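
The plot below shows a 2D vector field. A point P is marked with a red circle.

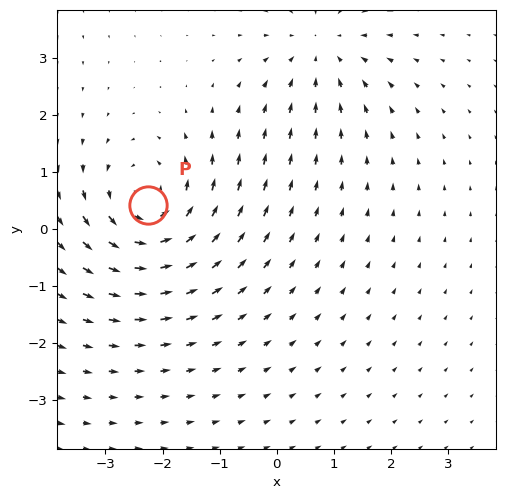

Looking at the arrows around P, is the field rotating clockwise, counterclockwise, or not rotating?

counterclockwise

Near P at (-2.3, 0.4) the arrows circulate counterclockwise. The curl (z-component) there is about +5; positive curl means counterclockwise rotation.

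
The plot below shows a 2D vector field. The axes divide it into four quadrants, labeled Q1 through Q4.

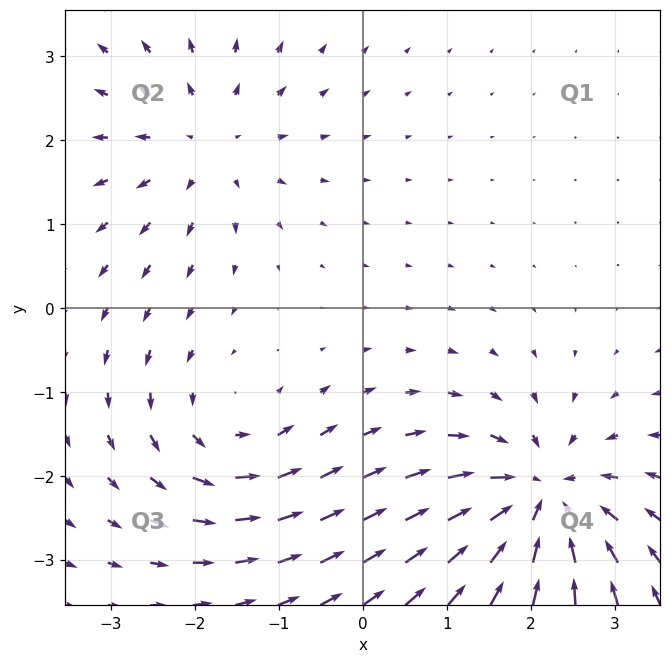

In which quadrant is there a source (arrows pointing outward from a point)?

The source sits at approximately (-1.9, 2.0), which lies in quadrant Q2. The divergence there is about +3, positive as expected for a source.

Q2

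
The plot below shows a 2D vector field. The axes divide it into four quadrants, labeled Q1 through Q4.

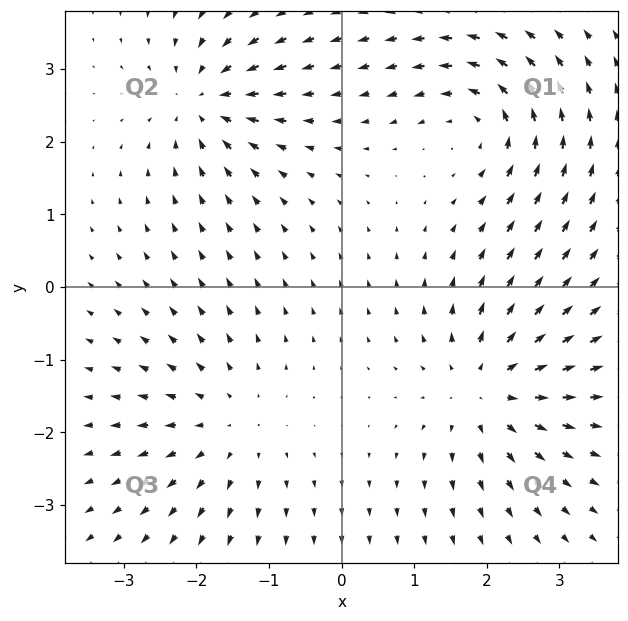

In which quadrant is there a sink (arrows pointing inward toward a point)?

The sink sits at approximately (-1.9, 2.6), which lies in quadrant Q2. The divergence there is about -4, negative as expected for a sink.

Q2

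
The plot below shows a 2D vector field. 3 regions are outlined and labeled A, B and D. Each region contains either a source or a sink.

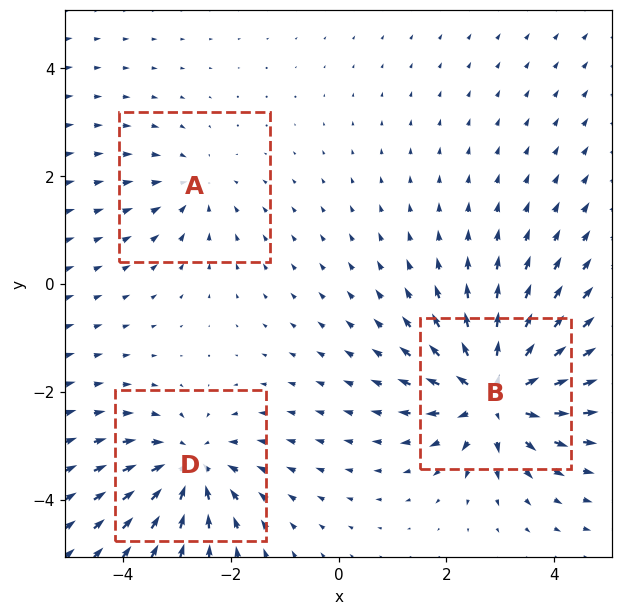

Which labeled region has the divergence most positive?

Divergence at each region's feature centre — A: about -2, B: about +5, D: about -4. Region B is most positive.

B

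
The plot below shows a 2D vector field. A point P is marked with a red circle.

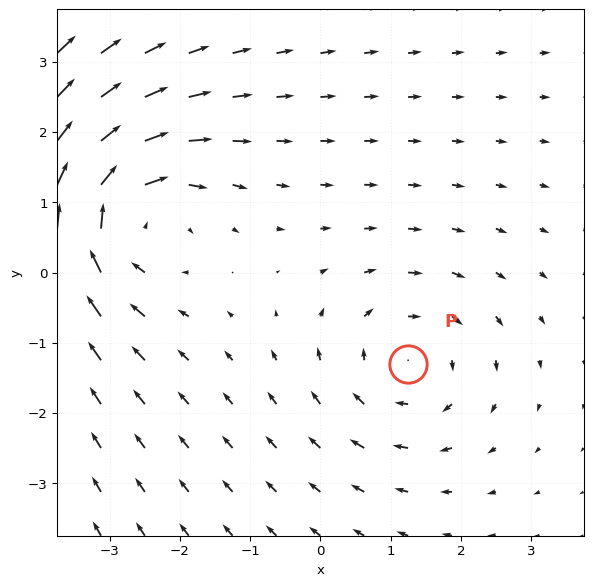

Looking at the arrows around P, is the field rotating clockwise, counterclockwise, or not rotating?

clockwise

Near P at (1.2, -1.3) the arrows circulate clockwise. The curl (z-component) there is about -3; negative curl means clockwise rotation.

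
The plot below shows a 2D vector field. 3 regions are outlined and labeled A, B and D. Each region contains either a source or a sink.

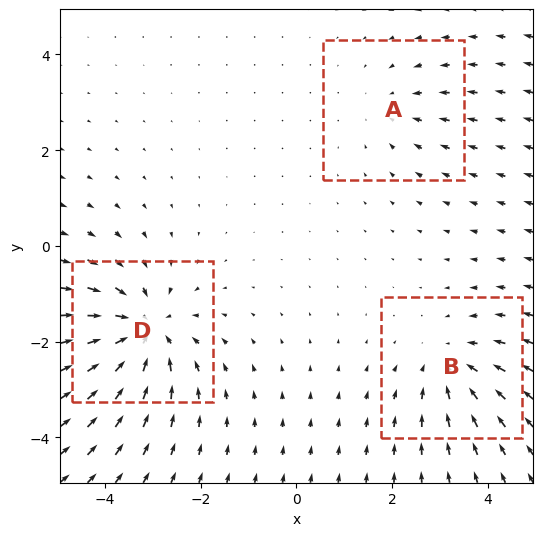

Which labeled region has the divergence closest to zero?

Divergence at each region's feature centre — A: about -2, B: about -3, D: about -5. Region A is closest to zero.

A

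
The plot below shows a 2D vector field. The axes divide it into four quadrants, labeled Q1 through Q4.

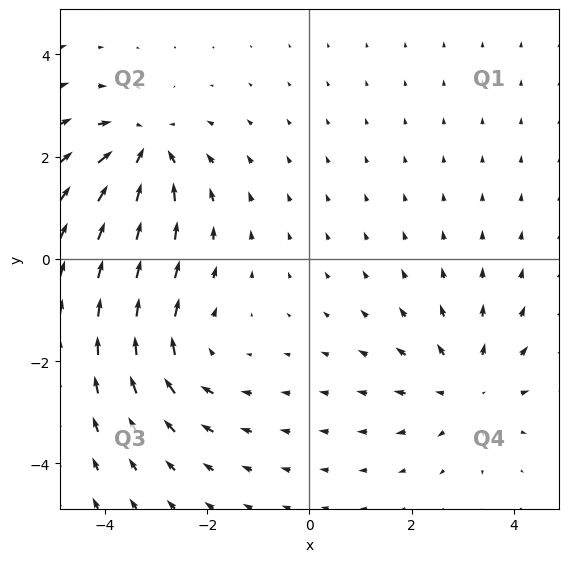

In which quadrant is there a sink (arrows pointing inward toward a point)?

Q2

The sink sits at approximately (-3.2, 2.1), which lies in quadrant Q2. The divergence there is about -6, negative as expected for a sink.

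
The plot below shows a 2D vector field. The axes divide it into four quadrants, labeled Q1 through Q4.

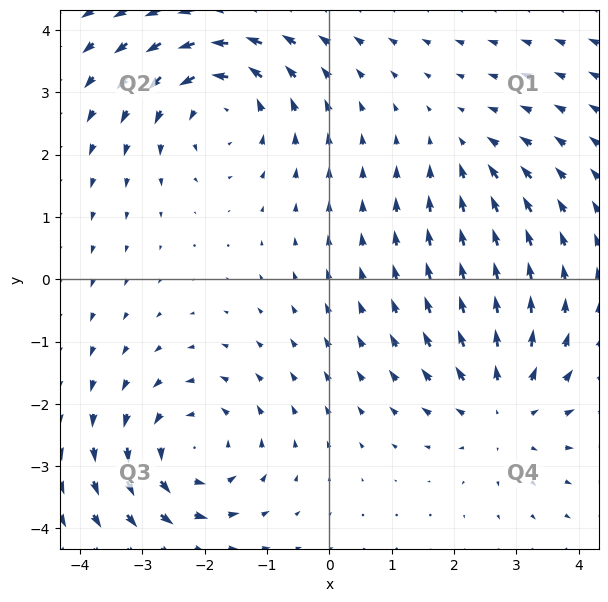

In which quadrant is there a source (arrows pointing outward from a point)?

Q4

The source sits at approximately (2.8, -2.1), which lies in quadrant Q4. The divergence there is about +4, positive as expected for a source.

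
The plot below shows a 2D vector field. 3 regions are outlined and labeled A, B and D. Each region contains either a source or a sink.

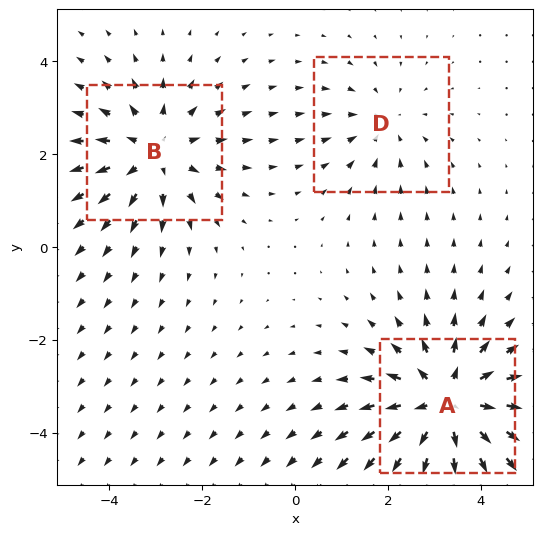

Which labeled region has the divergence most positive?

A

Divergence at each region's feature centre — A: about +5, B: about +3, D: about -2. Region A is most positive.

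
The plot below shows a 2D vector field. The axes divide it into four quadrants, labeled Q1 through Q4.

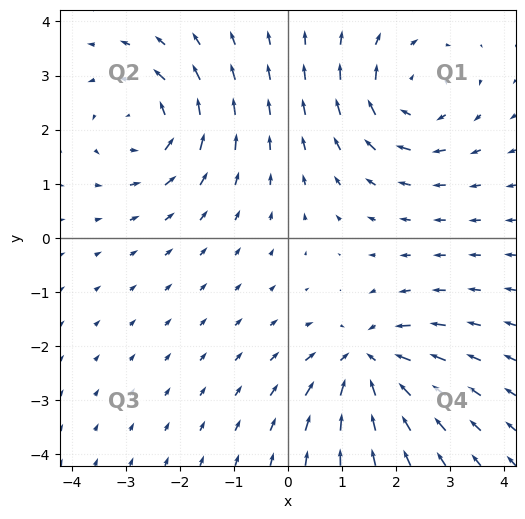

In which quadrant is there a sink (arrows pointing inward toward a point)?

The sink sits at approximately (1.5, -2.3), which lies in quadrant Q4. The divergence there is about -6, negative as expected for a sink.

Q4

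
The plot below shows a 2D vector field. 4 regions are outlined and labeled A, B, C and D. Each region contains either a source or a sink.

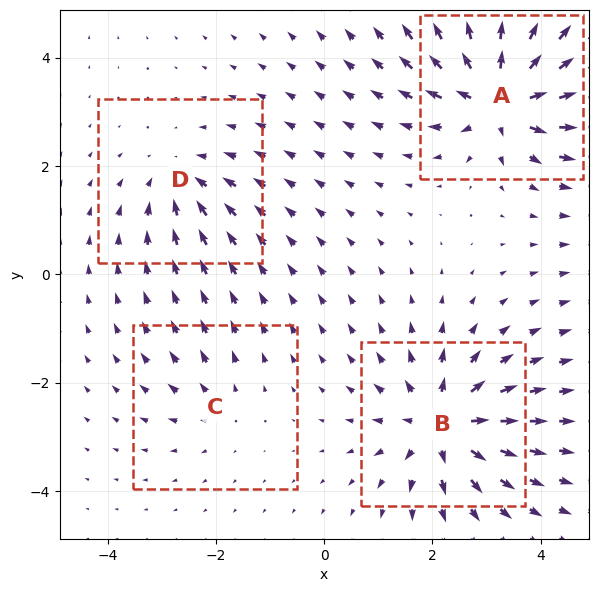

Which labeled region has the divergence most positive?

Divergence at each region's feature centre — A: about +8, B: about +7, C: about +3, D: about -4. Region A is most positive.

A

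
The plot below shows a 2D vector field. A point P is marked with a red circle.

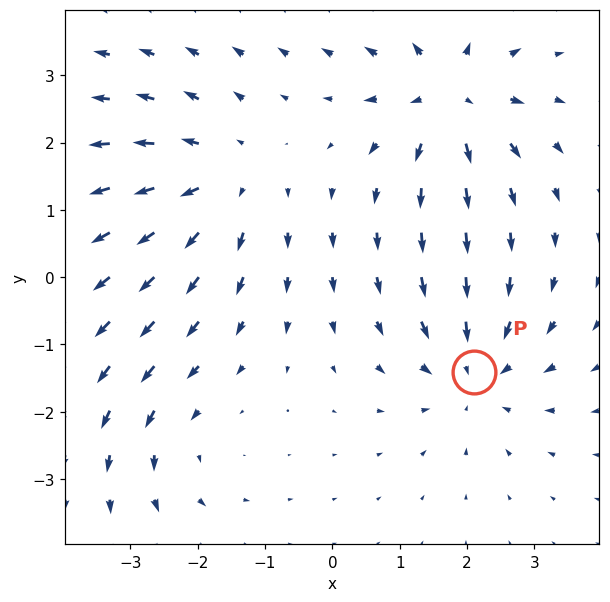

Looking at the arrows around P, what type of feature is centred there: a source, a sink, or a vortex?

sink

At P (2.1, -1.4) the arrows converge inward. Divergence about -3, curl ≈0 — negative divergence with near-zero curl is a sink.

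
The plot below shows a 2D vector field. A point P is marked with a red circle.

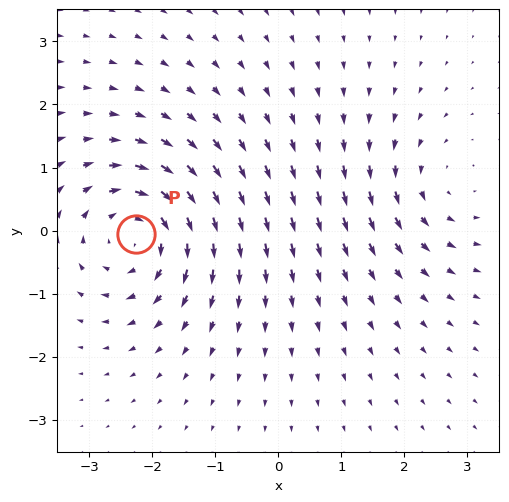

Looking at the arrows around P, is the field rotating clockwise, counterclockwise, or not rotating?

Near P at (-2.3, -0.1) the arrows circulate clockwise. The curl (z-component) there is about -5; negative curl means clockwise rotation.

clockwise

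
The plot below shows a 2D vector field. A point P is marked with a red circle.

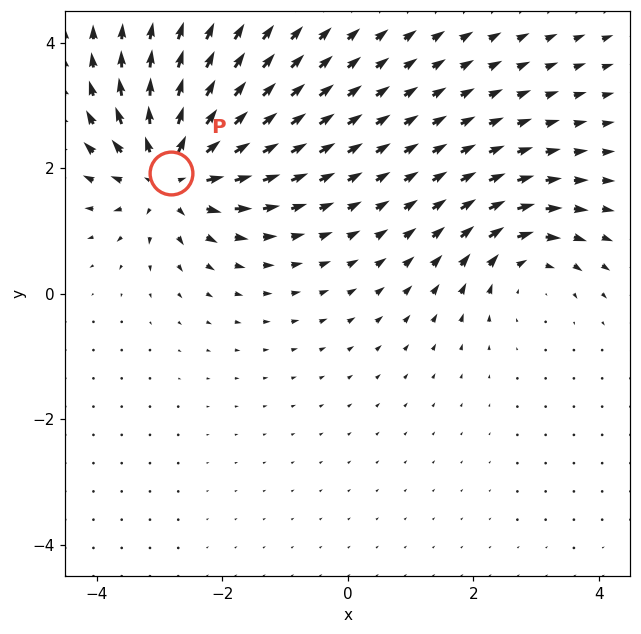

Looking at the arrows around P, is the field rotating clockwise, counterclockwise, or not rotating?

not rotating

Near P at (-2.8, 1.9) the arrows show no circulation. The curl there is ≈0.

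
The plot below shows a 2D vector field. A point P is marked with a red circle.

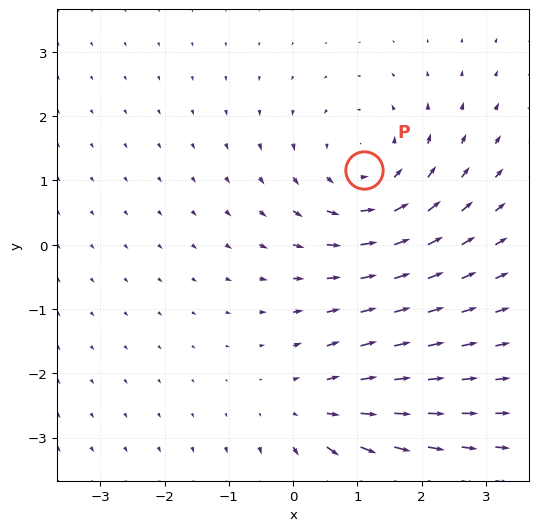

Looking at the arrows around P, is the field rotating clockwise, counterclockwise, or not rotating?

counterclockwise

Near P at (1.1, 1.2) the arrows circulate counterclockwise. The curl (z-component) there is about +3; positive curl means counterclockwise rotation.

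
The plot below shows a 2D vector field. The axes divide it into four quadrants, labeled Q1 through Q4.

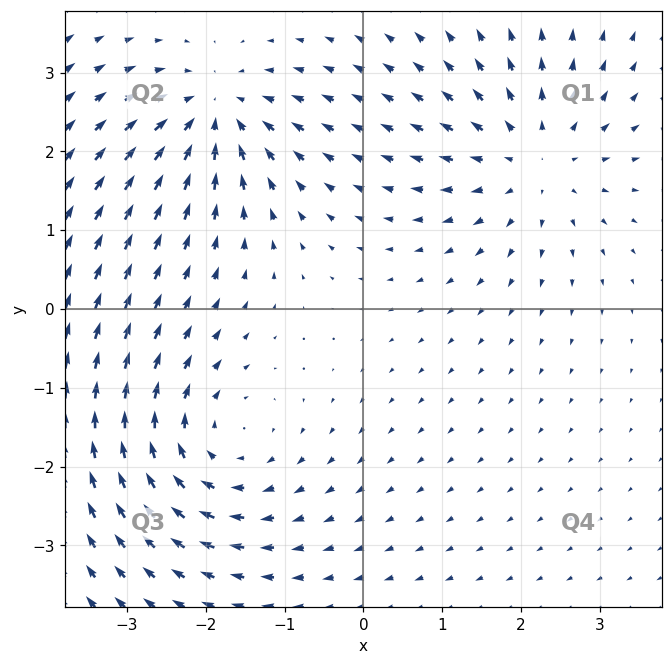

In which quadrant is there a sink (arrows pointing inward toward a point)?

The sink sits at approximately (-1.9, 2.5), which lies in quadrant Q2. The divergence there is about -6, negative as expected for a sink.

Q2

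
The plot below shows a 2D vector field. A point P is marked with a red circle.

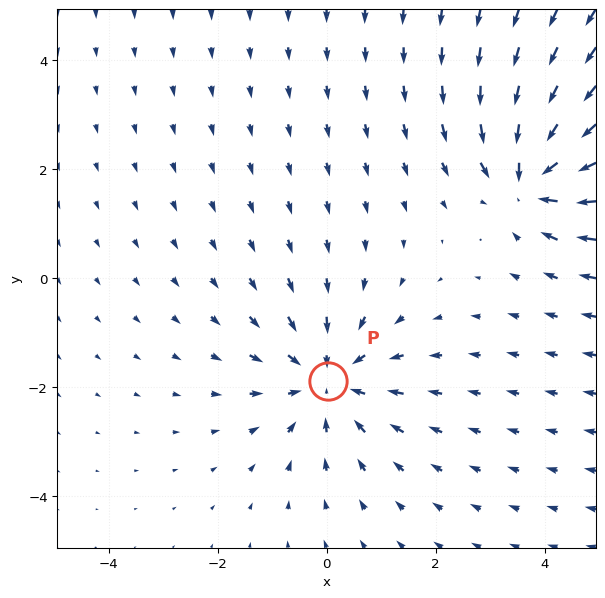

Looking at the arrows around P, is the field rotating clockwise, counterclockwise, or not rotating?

Near P at (0.0, -1.9) the arrows show no circulation. The curl there is ≈0.

not rotating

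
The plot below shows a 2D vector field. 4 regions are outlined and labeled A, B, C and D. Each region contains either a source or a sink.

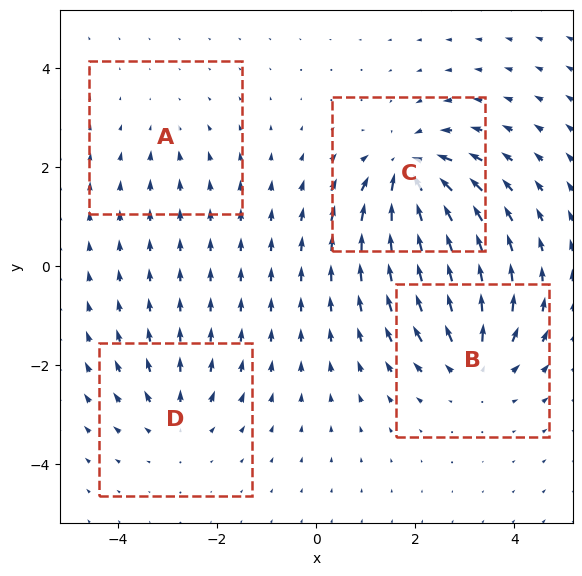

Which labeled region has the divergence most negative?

C

Divergence at each region's feature centre — A: about -2, B: about +5, C: about -7, D: about +3. Region C is most negative.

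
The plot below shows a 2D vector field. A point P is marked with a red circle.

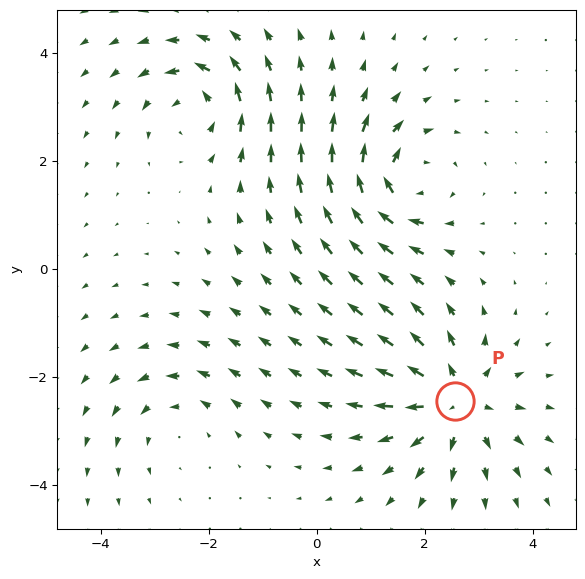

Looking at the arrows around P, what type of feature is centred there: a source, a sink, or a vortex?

At P (2.6, -2.4) the arrows spread outward. Divergence about +5, curl ≈0 — positive divergence with near-zero curl is a source.

source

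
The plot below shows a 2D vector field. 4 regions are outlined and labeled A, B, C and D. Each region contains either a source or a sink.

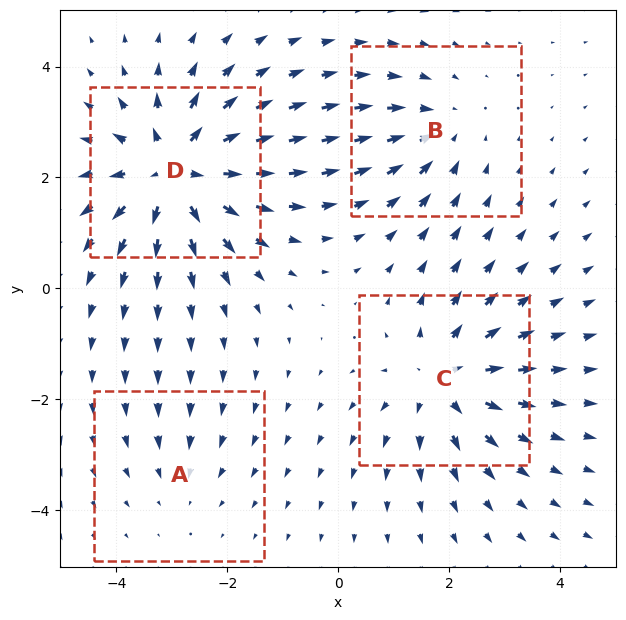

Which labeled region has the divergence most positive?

Divergence at each region's feature centre — A: about -2, B: about -3, C: about +5, D: about +6. Region D is most positive.

D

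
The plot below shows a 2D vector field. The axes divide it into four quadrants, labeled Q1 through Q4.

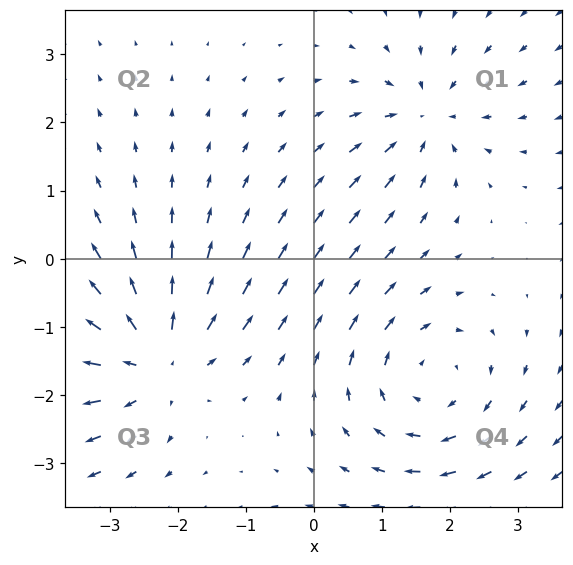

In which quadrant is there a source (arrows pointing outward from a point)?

The source sits at approximately (-2.3, -1.5), which lies in quadrant Q3. The divergence there is about +4, positive as expected for a source.

Q3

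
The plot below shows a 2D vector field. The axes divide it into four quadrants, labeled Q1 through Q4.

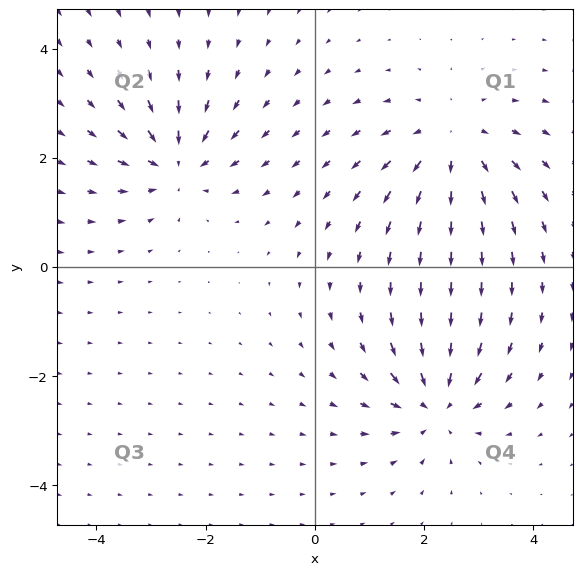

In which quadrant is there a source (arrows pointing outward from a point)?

Q1

The source sits at approximately (2.5, 2.3), which lies in quadrant Q1. The divergence there is about +3, positive as expected for a source.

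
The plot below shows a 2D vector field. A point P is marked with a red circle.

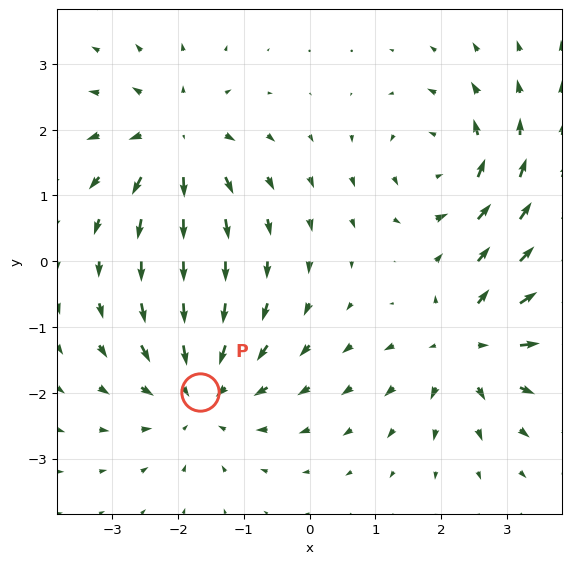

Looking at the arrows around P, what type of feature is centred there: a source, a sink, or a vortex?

At P (-1.7, -2.0) the arrows converge inward. Divergence about -5, curl ≈0 — negative divergence with near-zero curl is a sink.

sink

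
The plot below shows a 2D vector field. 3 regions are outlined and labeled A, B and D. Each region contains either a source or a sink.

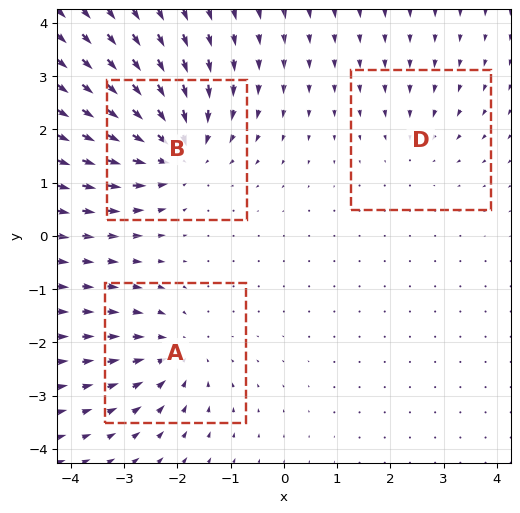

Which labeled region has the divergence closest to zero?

D

Divergence at each region's feature centre — A: about -3, B: about -5, D: about -2. Region D is closest to zero.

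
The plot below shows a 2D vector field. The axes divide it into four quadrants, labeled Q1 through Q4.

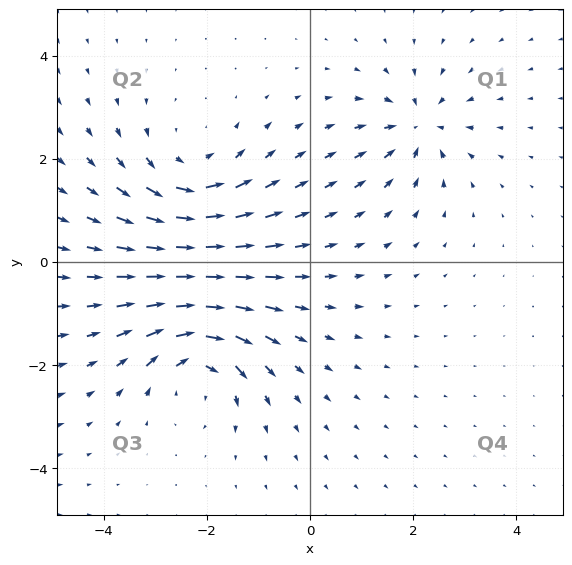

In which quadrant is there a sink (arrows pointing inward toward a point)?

The sink sits at approximately (2.1, 2.6), which lies in quadrant Q1. The divergence there is about -5, negative as expected for a sink.

Q1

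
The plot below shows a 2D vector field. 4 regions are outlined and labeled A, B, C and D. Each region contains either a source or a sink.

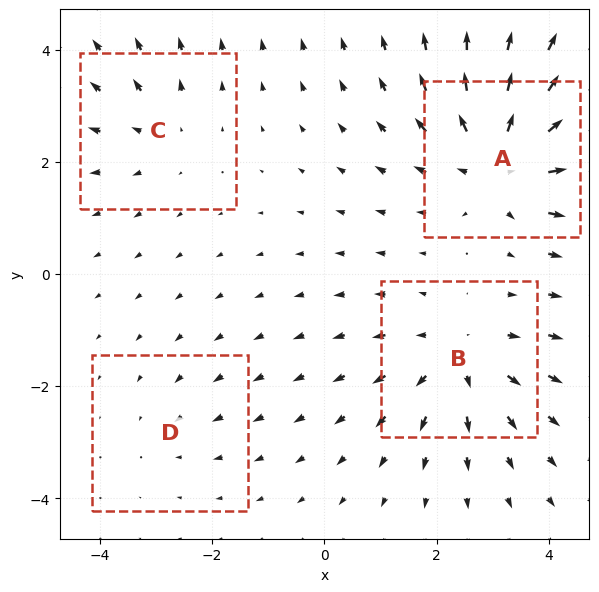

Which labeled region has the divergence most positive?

Divergence at each region's feature centre — A: about +6, B: about +4, C: about +3, D: about -2. Region A is most positive.

A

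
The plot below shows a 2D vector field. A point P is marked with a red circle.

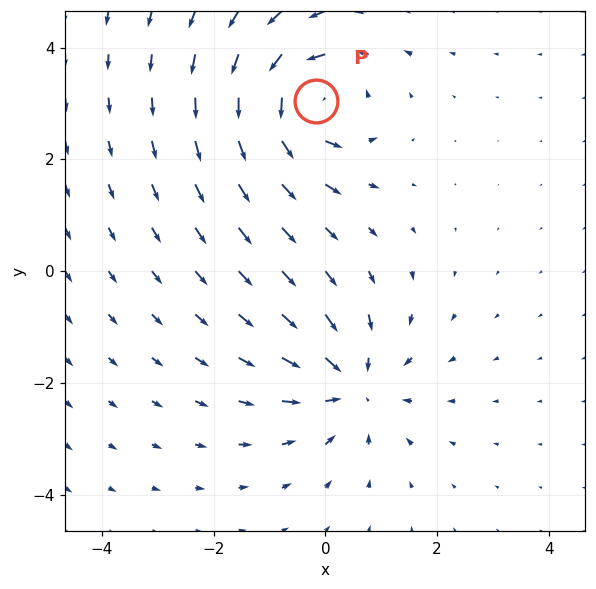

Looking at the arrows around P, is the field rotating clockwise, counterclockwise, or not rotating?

counterclockwise

Near P at (-0.2, 3.0) the arrows circulate counterclockwise. The curl (z-component) there is about +5; positive curl means counterclockwise rotation.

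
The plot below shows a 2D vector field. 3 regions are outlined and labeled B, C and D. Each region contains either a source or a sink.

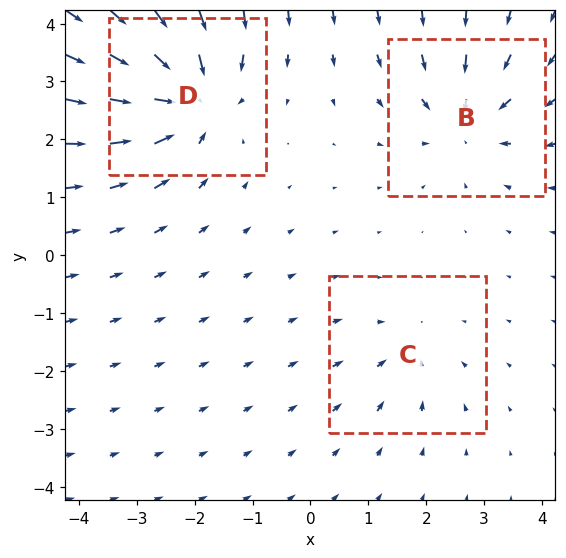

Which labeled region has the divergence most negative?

D

Divergence at each region's feature centre — B: about -4, C: about -2, D: about -6. Region D is most negative.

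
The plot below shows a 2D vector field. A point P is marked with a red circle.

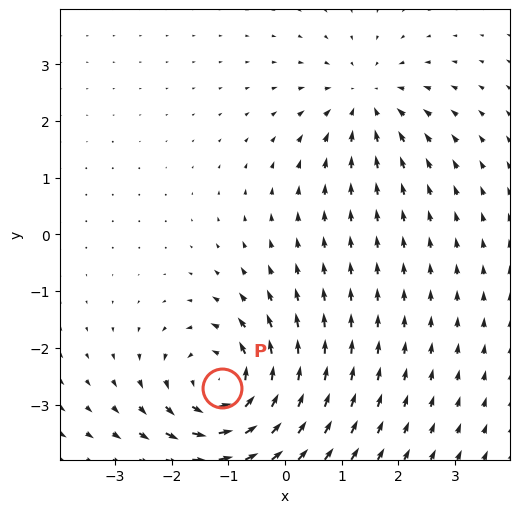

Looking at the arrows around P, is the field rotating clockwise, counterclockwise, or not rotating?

counterclockwise

Near P at (-1.1, -2.7) the arrows circulate counterclockwise. The curl (z-component) there is about +5; positive curl means counterclockwise rotation.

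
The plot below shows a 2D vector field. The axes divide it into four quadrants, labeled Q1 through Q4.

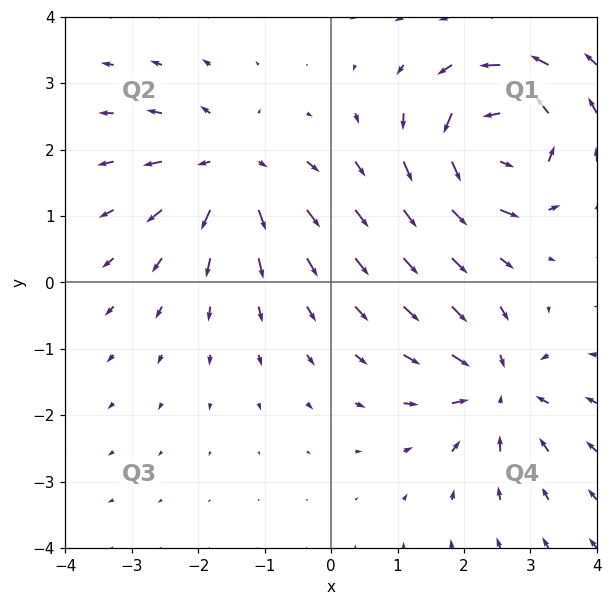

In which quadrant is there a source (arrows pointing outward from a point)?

Q2

The source sits at approximately (-1.5, 1.7), which lies in quadrant Q2. The divergence there is about +5, positive as expected for a source.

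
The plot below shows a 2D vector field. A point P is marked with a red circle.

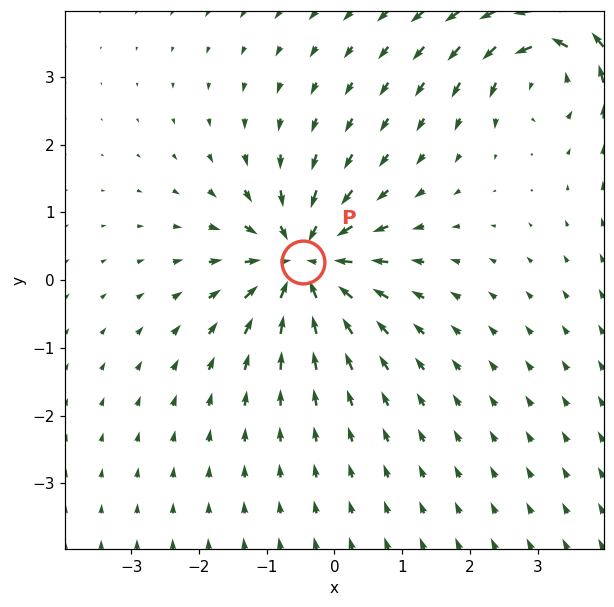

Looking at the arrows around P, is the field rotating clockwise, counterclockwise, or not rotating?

Near P at (-0.5, 0.3) the arrows show no circulation. The curl there is ≈0.

not rotating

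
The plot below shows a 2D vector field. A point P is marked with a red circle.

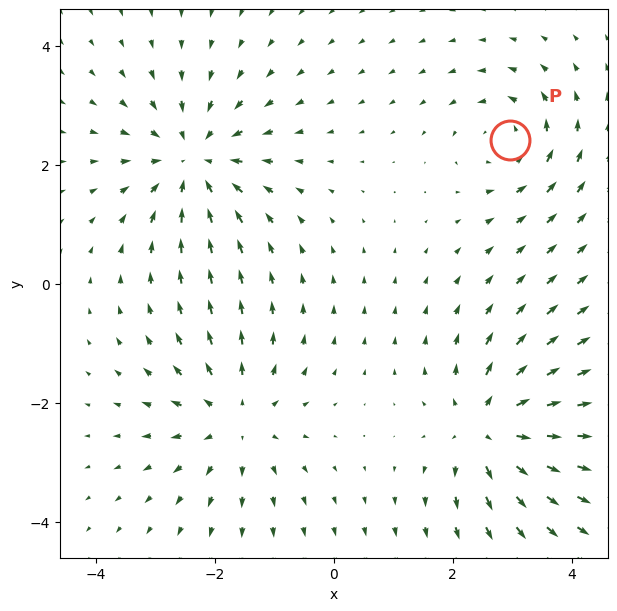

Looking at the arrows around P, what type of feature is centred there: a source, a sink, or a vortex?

vortex

At P (3.0, 2.4) the arrows circulate counterclockwise. Divergence ≈0, curl about +4 — near-zero divergence with nonzero curl is a vortex.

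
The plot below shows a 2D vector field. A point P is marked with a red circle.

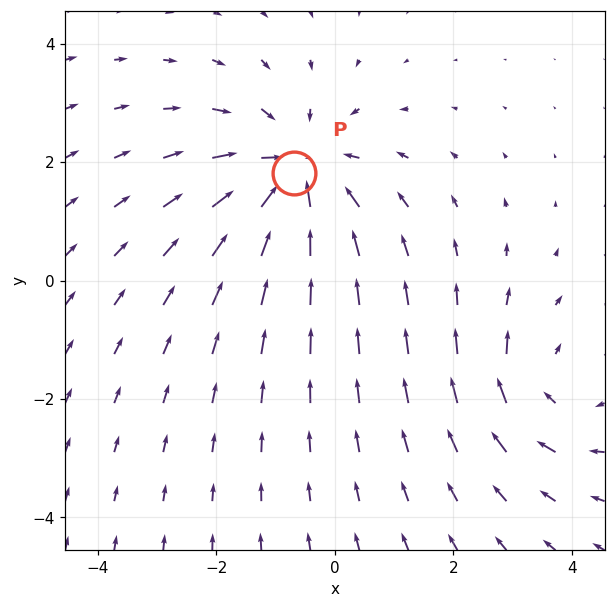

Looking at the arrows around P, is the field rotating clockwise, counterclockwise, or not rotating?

not rotating

Near P at (-0.7, 1.8) the arrows show no circulation. The curl there is ≈0.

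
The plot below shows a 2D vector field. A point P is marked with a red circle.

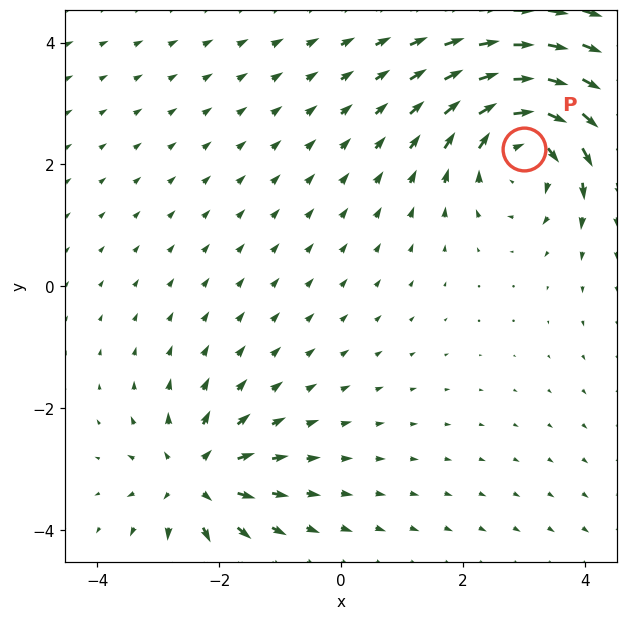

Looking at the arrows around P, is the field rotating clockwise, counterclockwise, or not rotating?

Near P at (3.0, 2.2) the arrows circulate clockwise. The curl (z-component) there is about -5; negative curl means clockwise rotation.

clockwise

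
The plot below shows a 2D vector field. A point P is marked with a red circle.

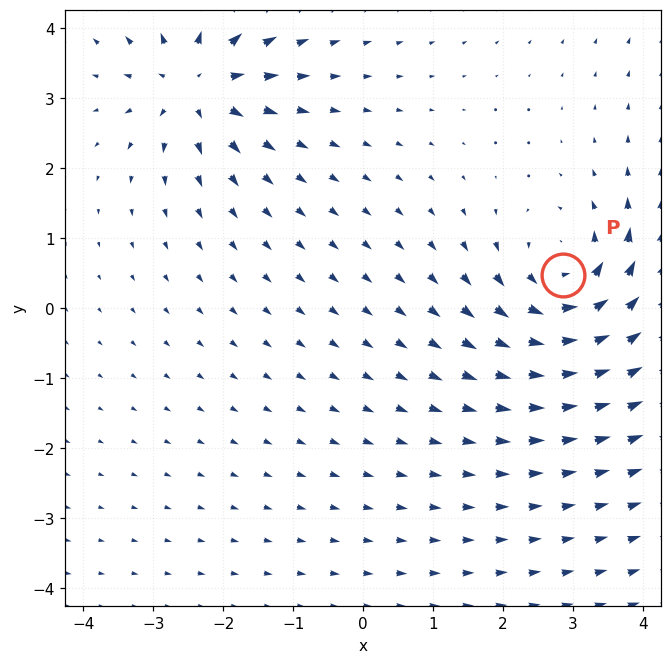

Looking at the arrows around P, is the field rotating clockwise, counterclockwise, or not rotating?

counterclockwise

Near P at (2.9, 0.5) the arrows circulate counterclockwise. The curl (z-component) there is about +5; positive curl means counterclockwise rotation.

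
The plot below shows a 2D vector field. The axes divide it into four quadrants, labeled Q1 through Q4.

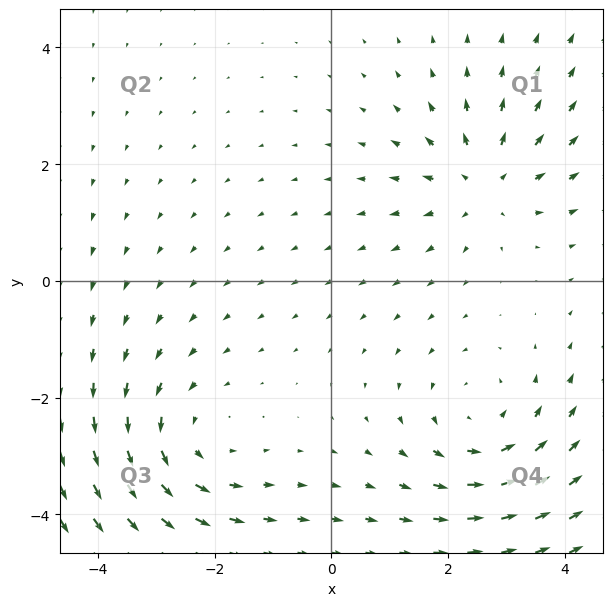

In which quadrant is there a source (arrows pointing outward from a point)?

Q1

The source sits at approximately (2.6, 1.7), which lies in quadrant Q1. The divergence there is about +4, positive as expected for a source.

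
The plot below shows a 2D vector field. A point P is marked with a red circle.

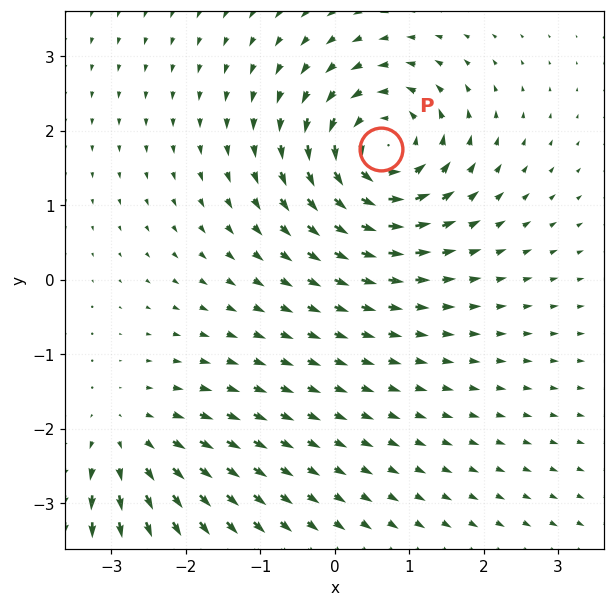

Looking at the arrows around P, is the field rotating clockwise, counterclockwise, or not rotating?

counterclockwise

Near P at (0.6, 1.8) the arrows circulate counterclockwise. The curl (z-component) there is about +6; positive curl means counterclockwise rotation.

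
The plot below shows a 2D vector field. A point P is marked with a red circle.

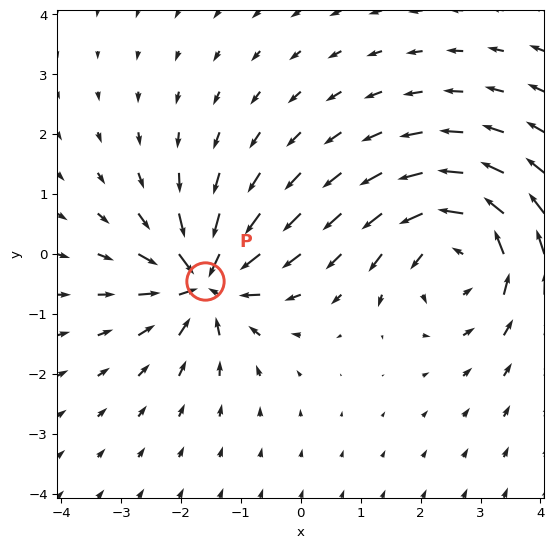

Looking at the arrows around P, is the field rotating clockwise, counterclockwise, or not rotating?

Near P at (-1.6, -0.4) the arrows show no circulation. The curl there is ≈0.

not rotating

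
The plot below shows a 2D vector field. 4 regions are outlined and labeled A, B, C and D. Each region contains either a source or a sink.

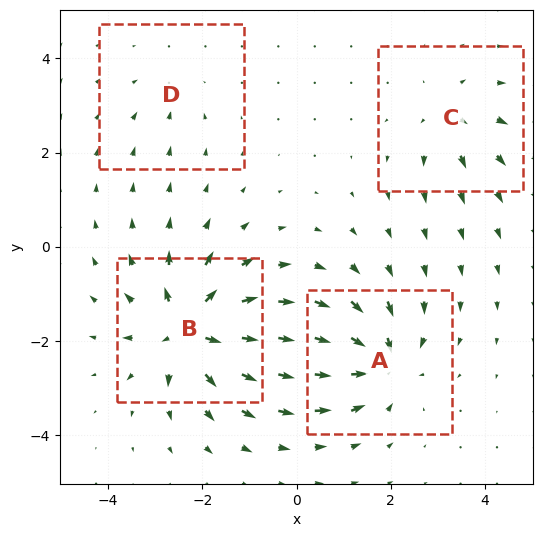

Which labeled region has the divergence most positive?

B

Divergence at each region's feature centre — A: about -6, B: about +8, C: about +4, D: about -2. Region B is most positive.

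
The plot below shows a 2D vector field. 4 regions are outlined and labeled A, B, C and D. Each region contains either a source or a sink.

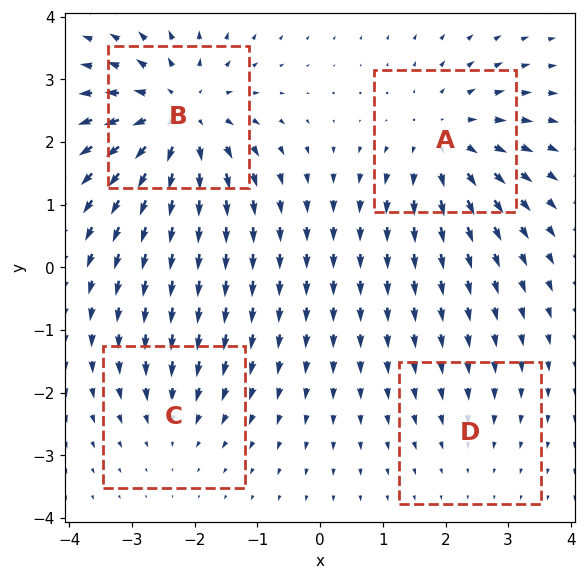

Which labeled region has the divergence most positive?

Divergence at each region's feature centre — A: about +5, B: about +7, C: about -3, D: about -2. Region B is most positive.

B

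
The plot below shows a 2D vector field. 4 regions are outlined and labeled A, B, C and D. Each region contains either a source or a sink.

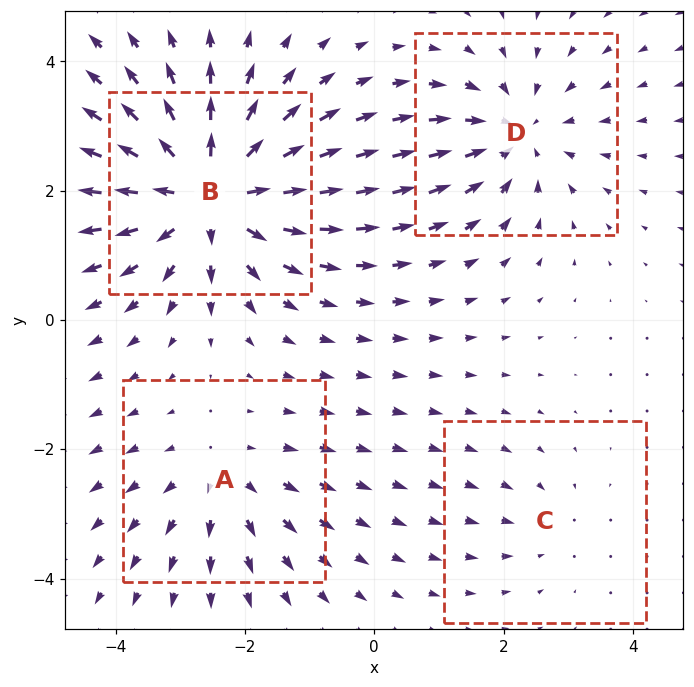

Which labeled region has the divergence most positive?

Divergence at each region's feature centre — A: about +3, B: about +7, C: about -2, D: about -4. Region B is most positive.

B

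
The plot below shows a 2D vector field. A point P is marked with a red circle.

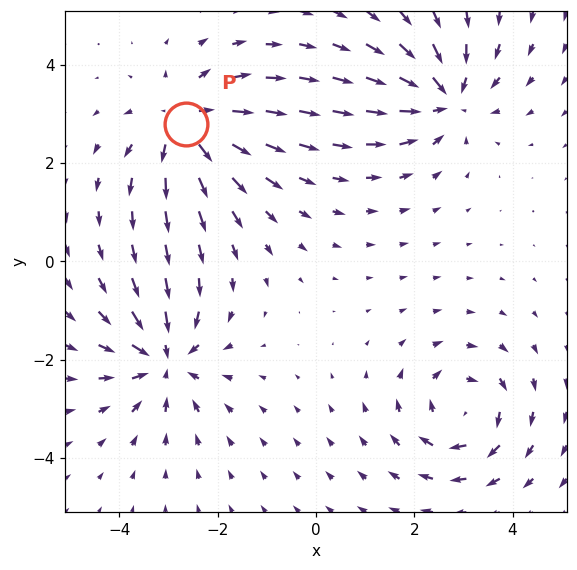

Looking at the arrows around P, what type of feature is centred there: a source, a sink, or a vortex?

At P (-2.6, 2.8) the arrows spread outward. Divergence about +5, curl ≈0 — positive divergence with near-zero curl is a source.

source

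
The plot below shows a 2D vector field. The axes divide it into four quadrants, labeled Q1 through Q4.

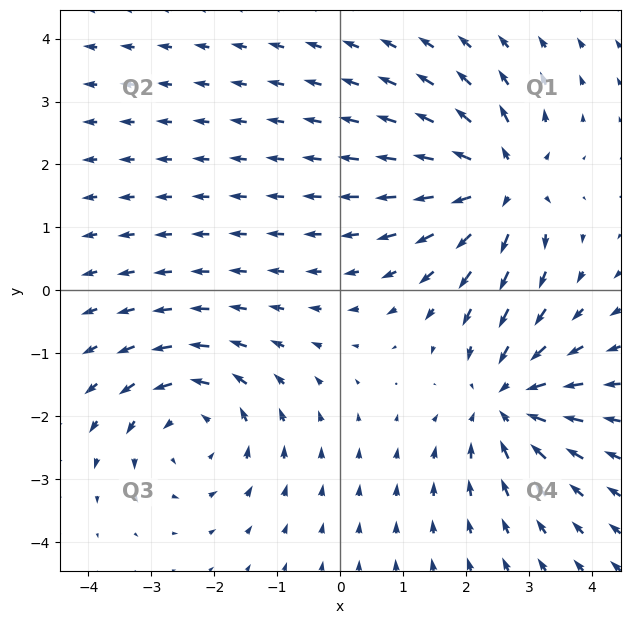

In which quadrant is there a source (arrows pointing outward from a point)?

The source sits at approximately (2.6, 1.7), which lies in quadrant Q1. The divergence there is about +4, positive as expected for a source.

Q1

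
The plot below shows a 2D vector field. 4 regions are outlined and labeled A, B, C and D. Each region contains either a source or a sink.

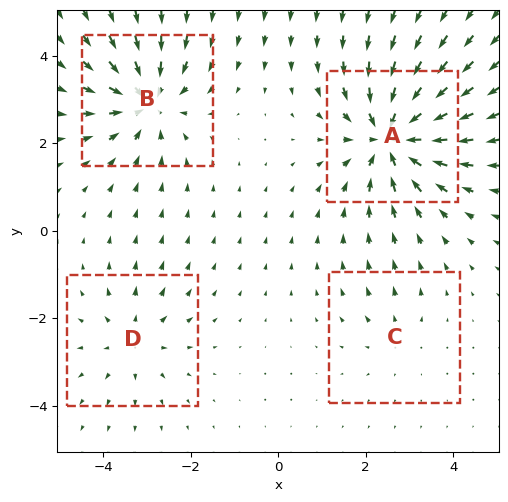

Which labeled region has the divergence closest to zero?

C

Divergence at each region's feature centre — A: about -7, B: about -5, C: about +2, D: about +3. Region C is closest to zero.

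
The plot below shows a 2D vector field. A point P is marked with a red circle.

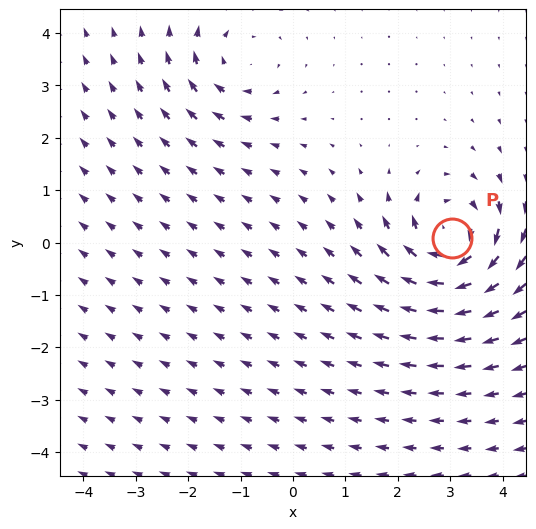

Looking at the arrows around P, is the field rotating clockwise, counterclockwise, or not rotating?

clockwise

Near P at (3.0, 0.1) the arrows circulate clockwise. The curl (z-component) there is about -7; negative curl means clockwise rotation.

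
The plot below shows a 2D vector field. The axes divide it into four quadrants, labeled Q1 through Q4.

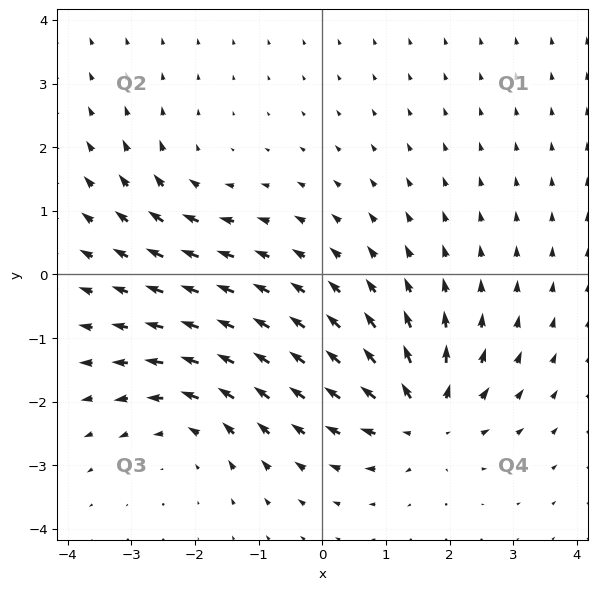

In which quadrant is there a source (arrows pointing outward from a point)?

The source sits at approximately (1.6, -2.2), which lies in quadrant Q4. The divergence there is about +6, positive as expected for a source.

Q4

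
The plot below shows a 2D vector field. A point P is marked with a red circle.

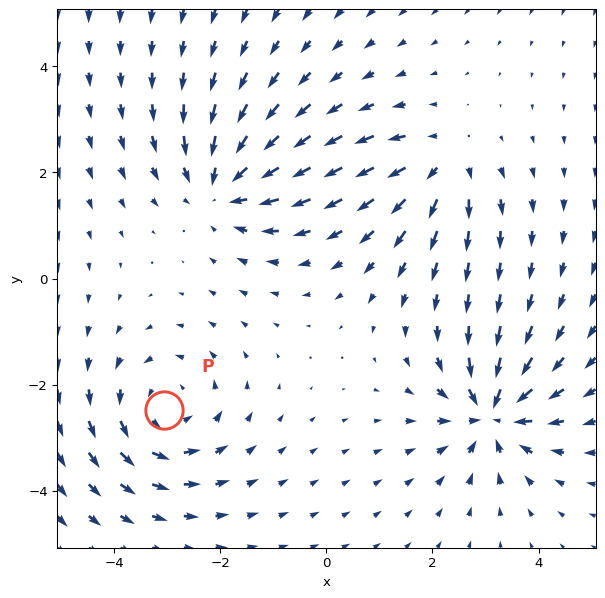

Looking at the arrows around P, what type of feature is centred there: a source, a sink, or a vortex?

vortex

At P (-3.1, -2.5) the arrows circulate counterclockwise. Divergence ≈0, curl about +4 — near-zero divergence with nonzero curl is a vortex.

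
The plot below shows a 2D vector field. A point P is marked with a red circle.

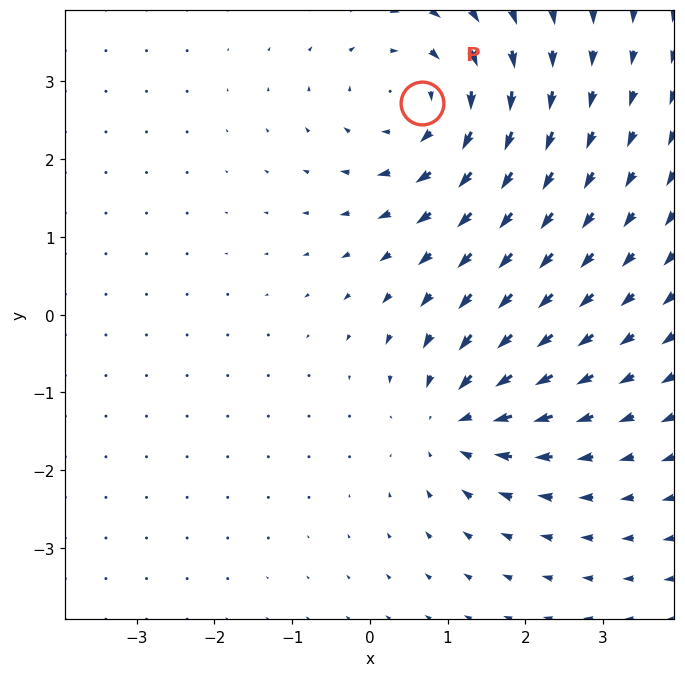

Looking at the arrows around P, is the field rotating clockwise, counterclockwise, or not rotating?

Near P at (0.7, 2.7) the arrows circulate clockwise. The curl (z-component) there is about -4; negative curl means clockwise rotation.

clockwise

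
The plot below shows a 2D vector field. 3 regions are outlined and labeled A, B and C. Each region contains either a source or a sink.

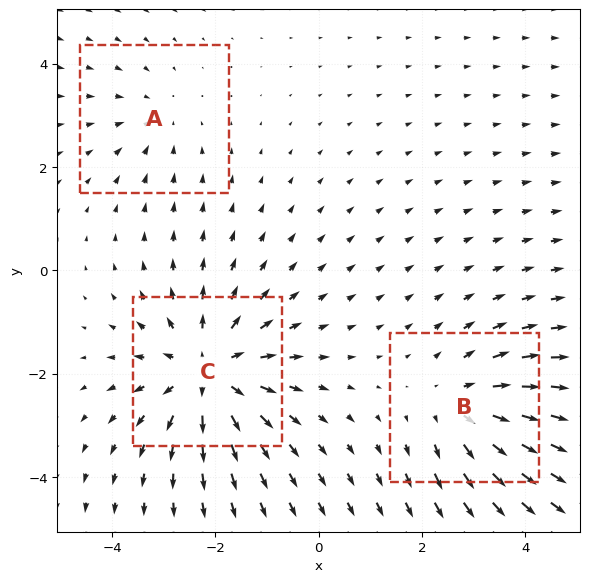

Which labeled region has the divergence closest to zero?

Divergence at each region's feature centre — A: about -2, B: about +3, C: about +5. Region A is closest to zero.

A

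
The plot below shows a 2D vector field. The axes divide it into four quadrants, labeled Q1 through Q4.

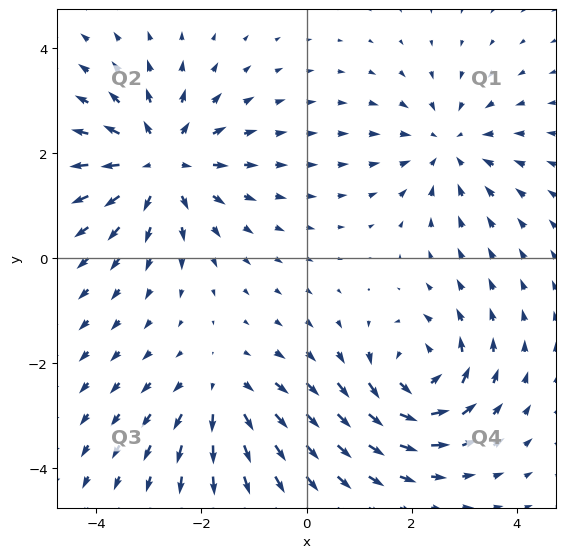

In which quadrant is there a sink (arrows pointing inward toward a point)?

The sink sits at approximately (2.7, 2.1), which lies in quadrant Q1. The divergence there is about -3, negative as expected for a sink.

Q1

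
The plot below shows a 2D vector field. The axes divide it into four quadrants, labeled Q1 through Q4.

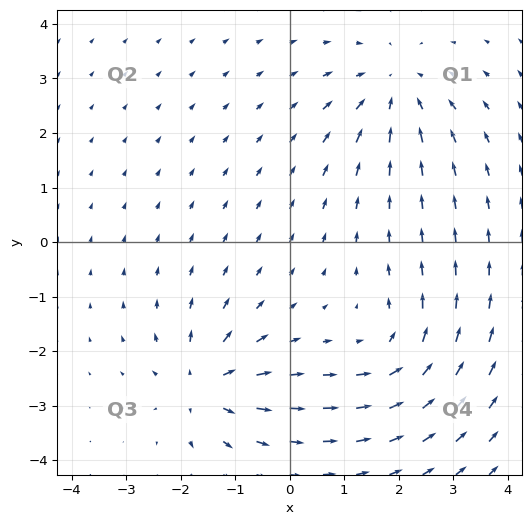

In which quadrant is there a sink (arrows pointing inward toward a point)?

Q1

The sink sits at approximately (1.9, 2.8), which lies in quadrant Q1. The divergence there is about -4, negative as expected for a sink.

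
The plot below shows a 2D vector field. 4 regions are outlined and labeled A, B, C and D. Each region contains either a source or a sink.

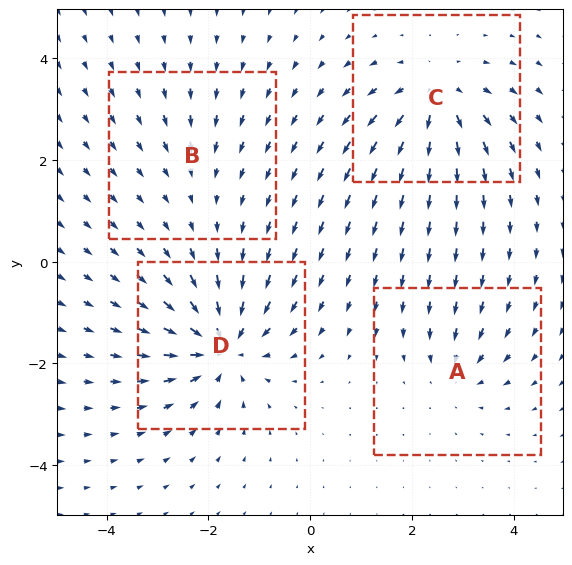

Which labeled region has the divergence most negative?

D

Divergence at each region's feature centre — A: about -4, B: about -2, C: about +6, D: about -7. Region D is most negative.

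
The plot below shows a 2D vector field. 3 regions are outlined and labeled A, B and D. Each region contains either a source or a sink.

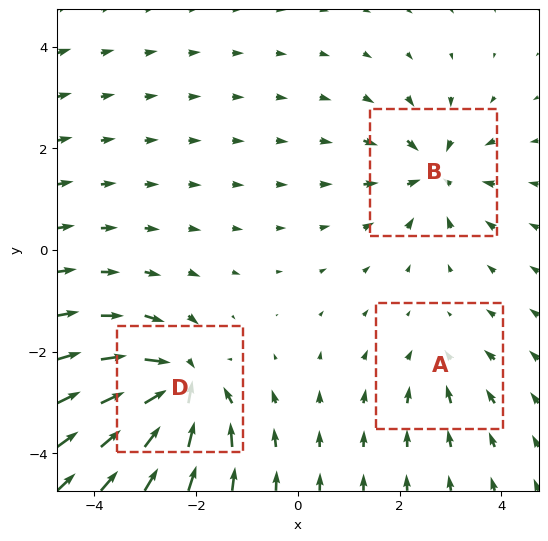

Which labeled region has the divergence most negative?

D

Divergence at each region's feature centre — A: about -2, B: about -4, D: about -6. Region D is most negative.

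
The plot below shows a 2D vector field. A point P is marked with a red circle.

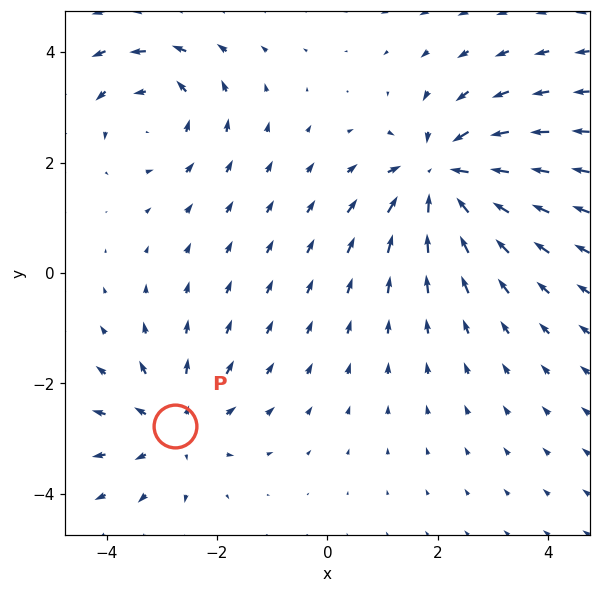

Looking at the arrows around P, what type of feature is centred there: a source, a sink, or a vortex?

At P (-2.8, -2.8) the arrows spread outward. Divergence about +3, curl ≈0 — positive divergence with near-zero curl is a source.

source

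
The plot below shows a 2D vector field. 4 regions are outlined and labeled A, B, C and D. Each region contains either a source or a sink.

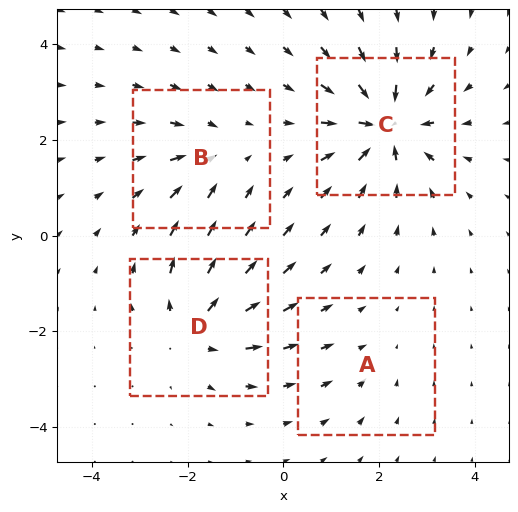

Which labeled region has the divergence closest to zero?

A

Divergence at each region's feature centre — A: about -2, B: about -4, C: about -8, D: about +5. Region A is closest to zero.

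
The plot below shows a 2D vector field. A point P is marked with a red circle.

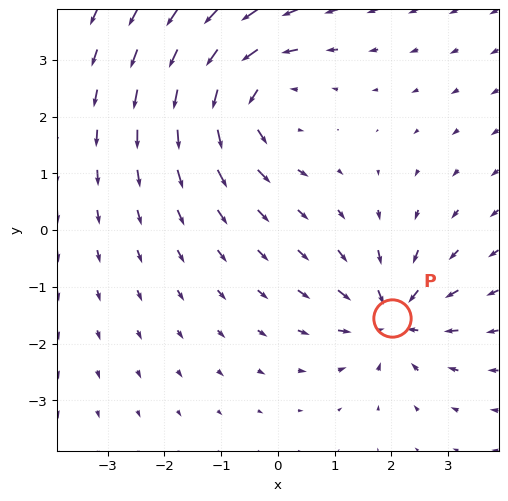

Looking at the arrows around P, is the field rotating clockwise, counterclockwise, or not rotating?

not rotating

Near P at (2.0, -1.5) the arrows show no circulation. The curl there is ≈0.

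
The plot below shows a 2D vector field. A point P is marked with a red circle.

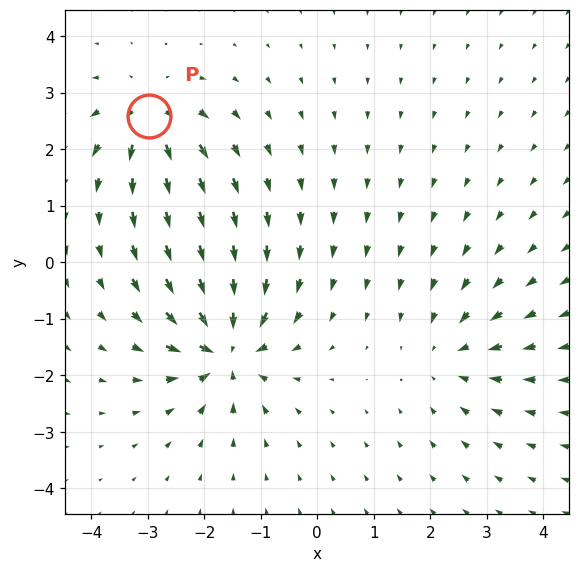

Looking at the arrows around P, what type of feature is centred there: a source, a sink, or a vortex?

At P (-3.0, 2.6) the arrows spread outward. Divergence about +4, curl ≈0 — positive divergence with near-zero curl is a source.

source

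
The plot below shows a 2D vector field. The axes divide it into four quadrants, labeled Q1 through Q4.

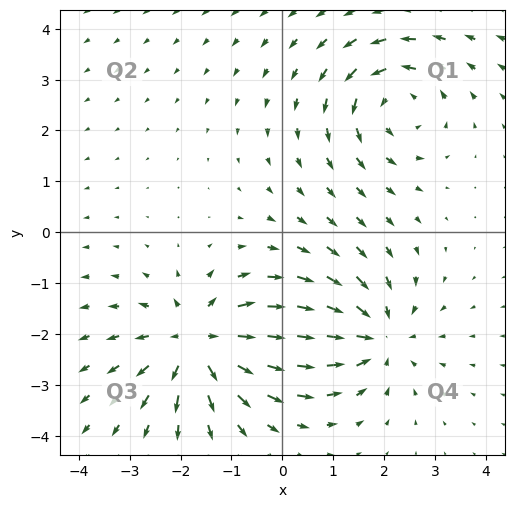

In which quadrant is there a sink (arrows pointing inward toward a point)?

Q4

The sink sits at approximately (1.8, -2.0), which lies in quadrant Q4. The divergence there is about -4, negative as expected for a sink.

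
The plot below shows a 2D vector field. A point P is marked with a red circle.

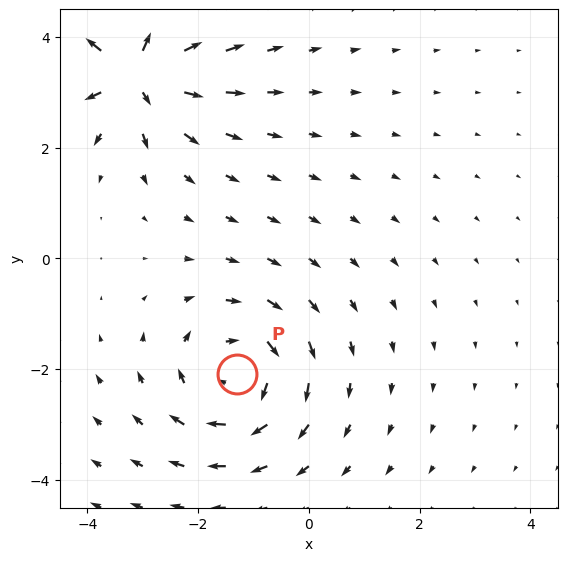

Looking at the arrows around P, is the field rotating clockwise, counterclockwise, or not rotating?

clockwise

Near P at (-1.3, -2.1) the arrows circulate clockwise. The curl (z-component) there is about -3; negative curl means clockwise rotation.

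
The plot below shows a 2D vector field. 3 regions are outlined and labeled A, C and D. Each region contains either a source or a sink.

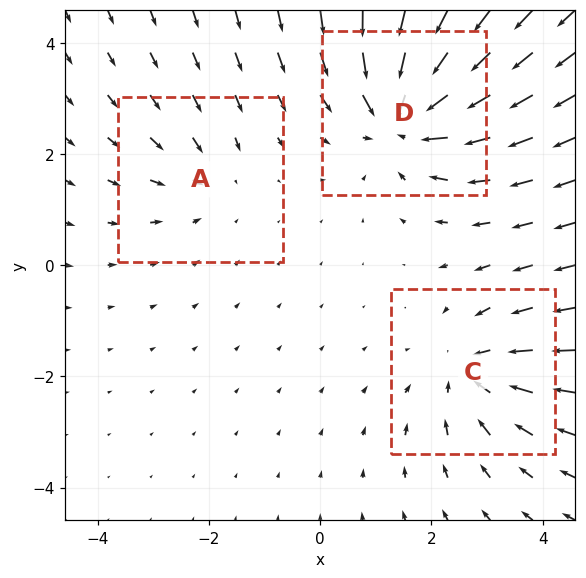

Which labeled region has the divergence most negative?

Divergence at each region's feature centre — A: about -2, C: about -3, D: about -4. Region D is most negative.

D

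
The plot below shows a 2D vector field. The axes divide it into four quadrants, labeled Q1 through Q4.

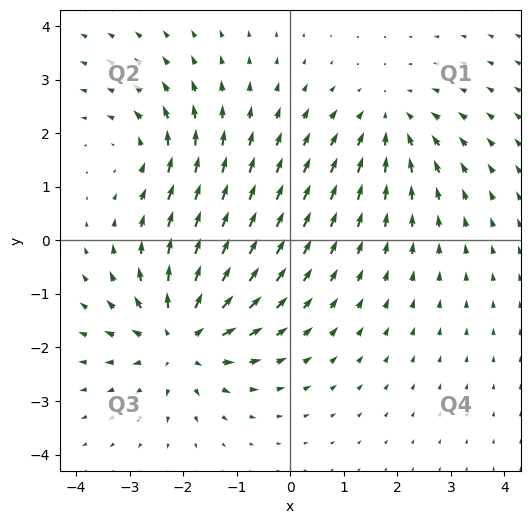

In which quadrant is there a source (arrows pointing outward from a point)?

Q3

The source sits at approximately (-2.0, -1.8), which lies in quadrant Q3. The divergence there is about +5, positive as expected for a source.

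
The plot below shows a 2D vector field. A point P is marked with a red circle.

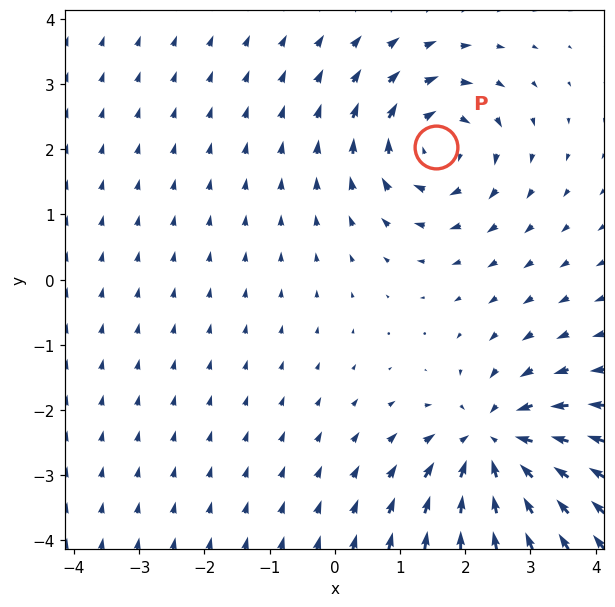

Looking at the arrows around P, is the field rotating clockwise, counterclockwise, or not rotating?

Near P at (1.5, 2.0) the arrows circulate clockwise. The curl (z-component) there is about -4; negative curl means clockwise rotation.

clockwise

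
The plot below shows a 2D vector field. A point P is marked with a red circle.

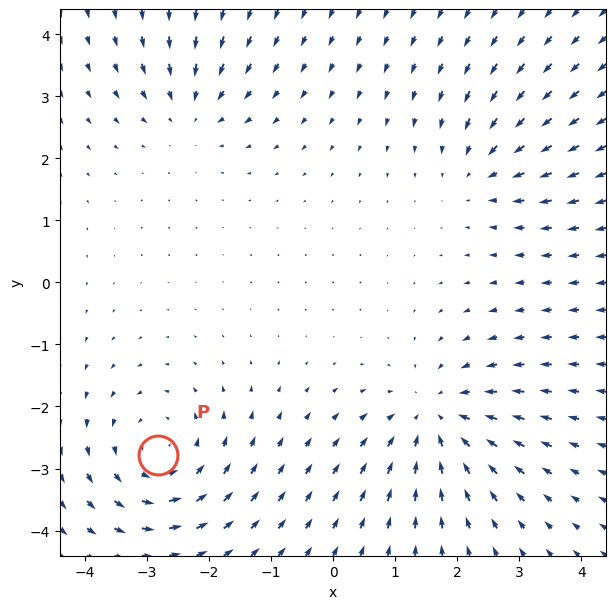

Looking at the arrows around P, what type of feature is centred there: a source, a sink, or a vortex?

vortex

At P (-2.8, -2.8) the arrows circulate counterclockwise. Divergence ≈0, curl about +5 — near-zero divergence with nonzero curl is a vortex.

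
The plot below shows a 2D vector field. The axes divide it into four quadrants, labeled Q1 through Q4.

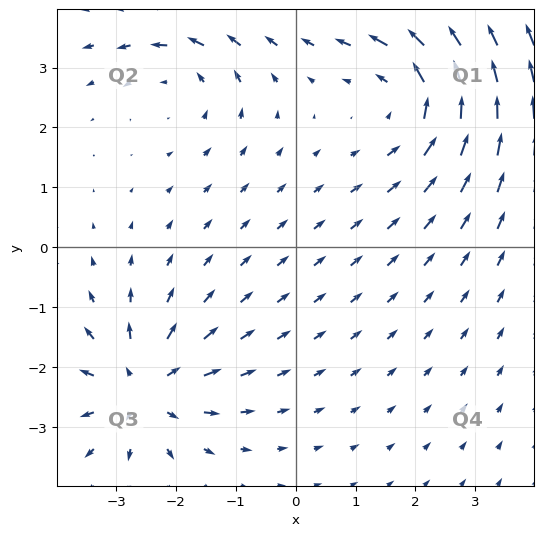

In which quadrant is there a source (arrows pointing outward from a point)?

The source sits at approximately (-2.6, -2.4), which lies in quadrant Q3. The divergence there is about +5, positive as expected for a source.

Q3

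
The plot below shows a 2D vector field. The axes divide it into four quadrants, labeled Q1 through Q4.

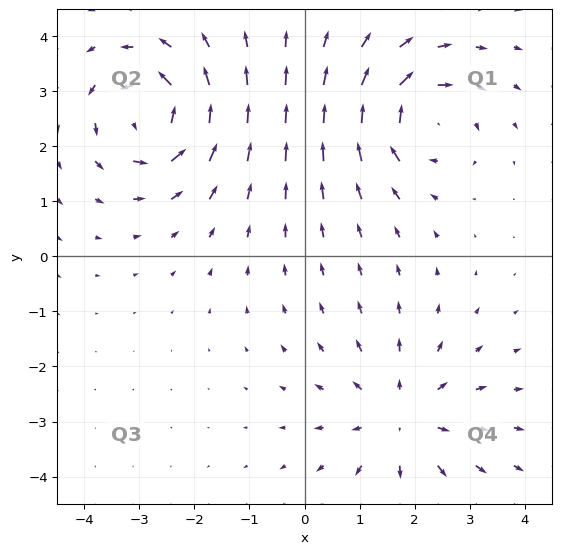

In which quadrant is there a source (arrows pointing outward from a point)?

The source sits at approximately (1.8, -2.9), which lies in quadrant Q4. The divergence there is about +3, positive as expected for a source.

Q4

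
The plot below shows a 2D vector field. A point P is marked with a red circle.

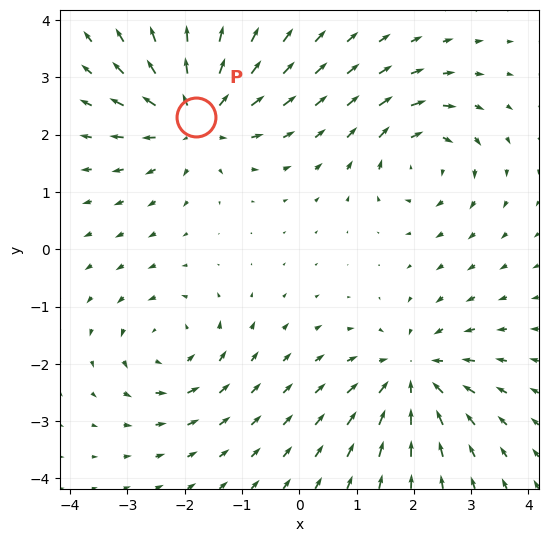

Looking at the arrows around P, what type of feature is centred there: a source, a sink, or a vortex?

At P (-1.8, 2.3) the arrows spread outward. Divergence about +5, curl ≈0 — positive divergence with near-zero curl is a source.

source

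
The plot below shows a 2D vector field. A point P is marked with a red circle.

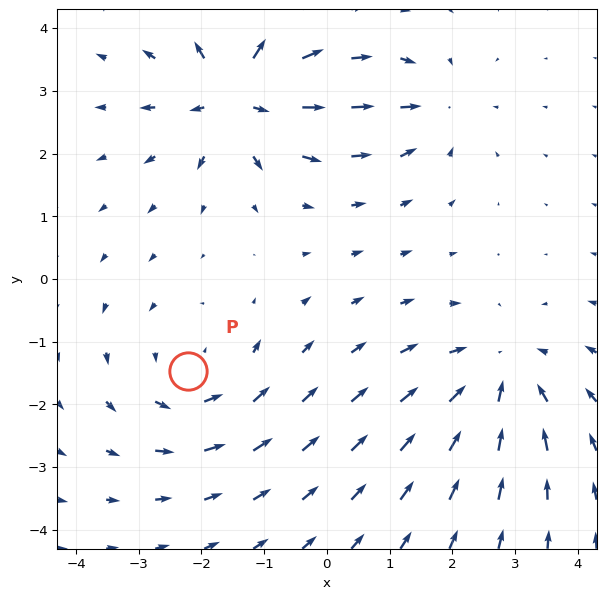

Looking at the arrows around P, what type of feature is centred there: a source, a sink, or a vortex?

At P (-2.2, -1.5) the arrows circulate counterclockwise. Divergence ≈0, curl about +3 — near-zero divergence with nonzero curl is a vortex.

vortex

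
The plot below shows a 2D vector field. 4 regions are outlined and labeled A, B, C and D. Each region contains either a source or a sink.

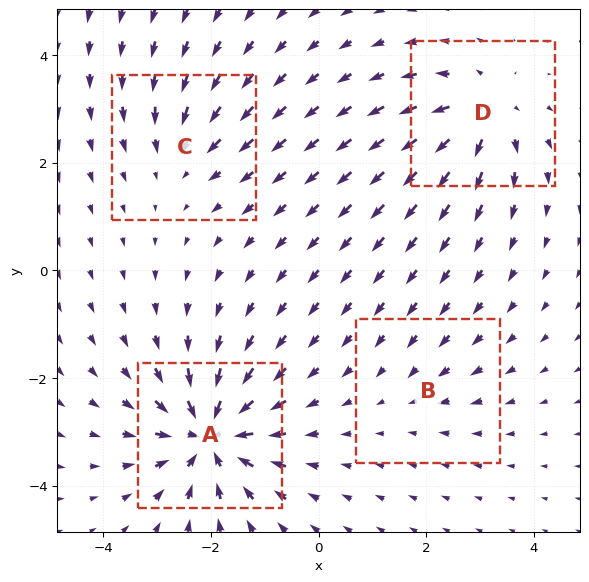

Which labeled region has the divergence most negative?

A

Divergence at each region's feature centre — A: about -8, B: about -2, C: about -4, D: about +6. Region A is most negative.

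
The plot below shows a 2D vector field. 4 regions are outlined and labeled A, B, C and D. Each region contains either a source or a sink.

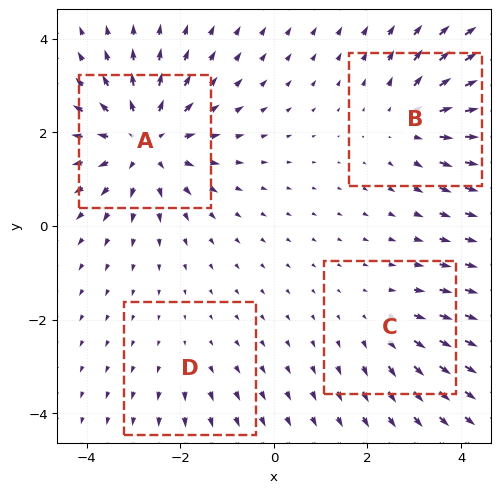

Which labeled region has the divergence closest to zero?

Divergence at each region's feature centre — A: about +6, B: about +4, C: about +3, D: about +2. Region D is closest to zero.

D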